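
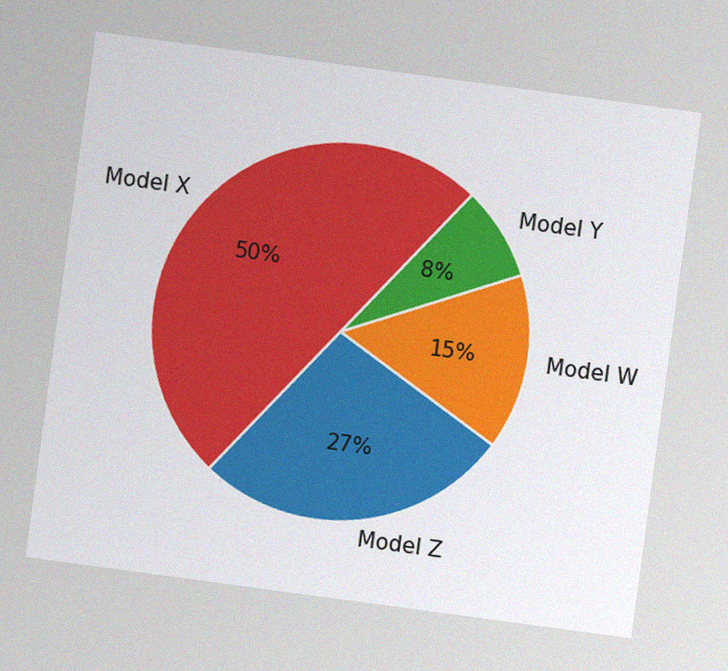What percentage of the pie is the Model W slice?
15%

The chart is tilted about 8° clockwise, with some photo noise. The Model W slice takes up 15% of the pie.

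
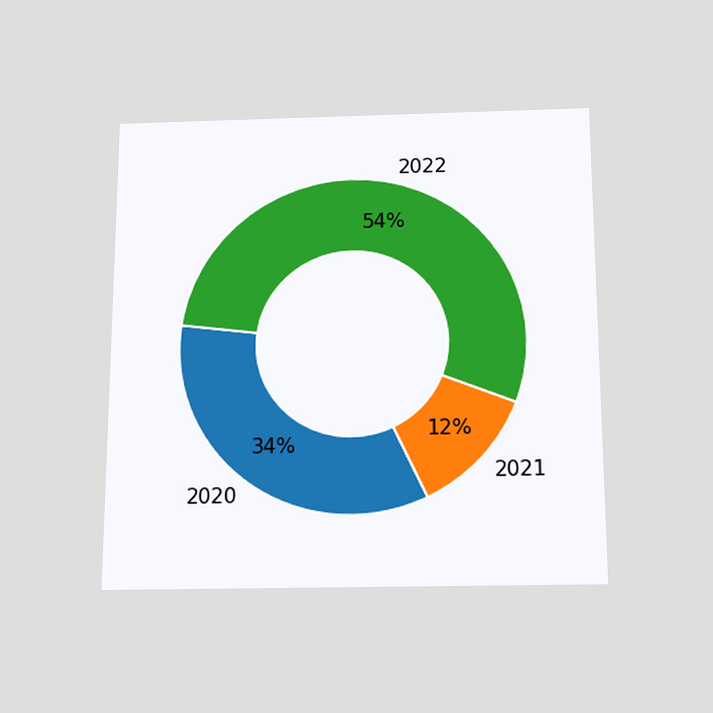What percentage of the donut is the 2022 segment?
54%

The chart is viewed slightly from below. The 2022 segment takes up 54% of the ring.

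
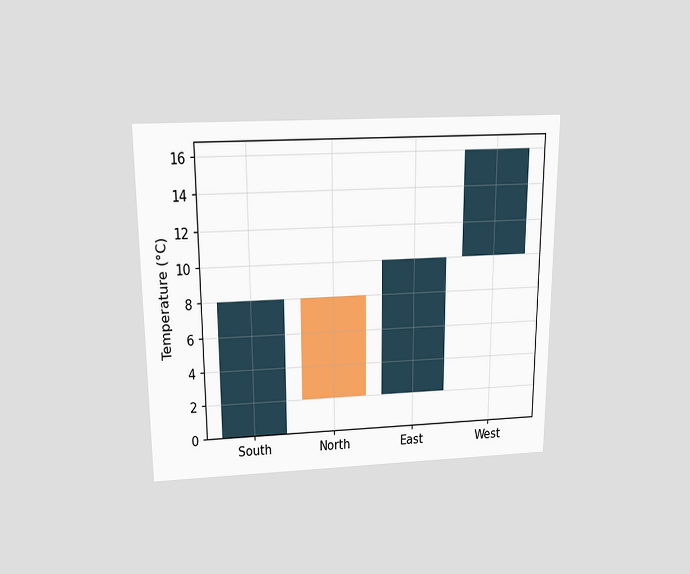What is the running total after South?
The chart is viewed slightly from above. After South the running total reaches 8°C.

8°C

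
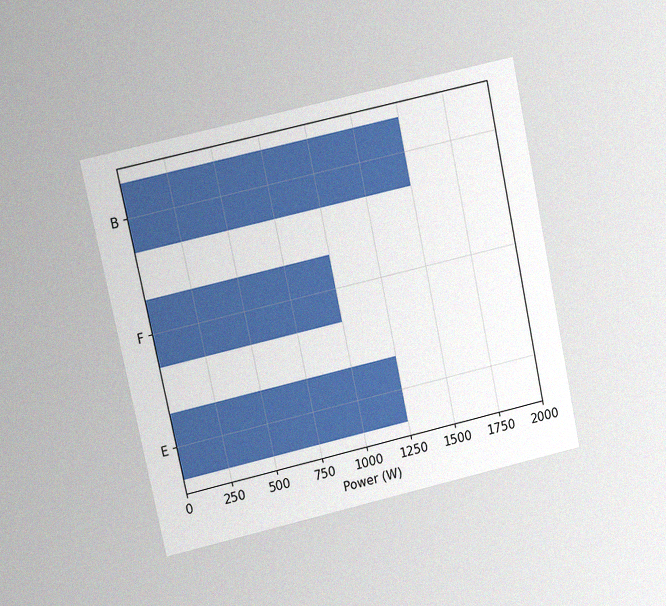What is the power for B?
The chart is tilted about 12° counter-clockwise and viewed at a slight angle, with some photo noise. Reading along the chart's x-axis, the B bar reaches 1500W.

1500W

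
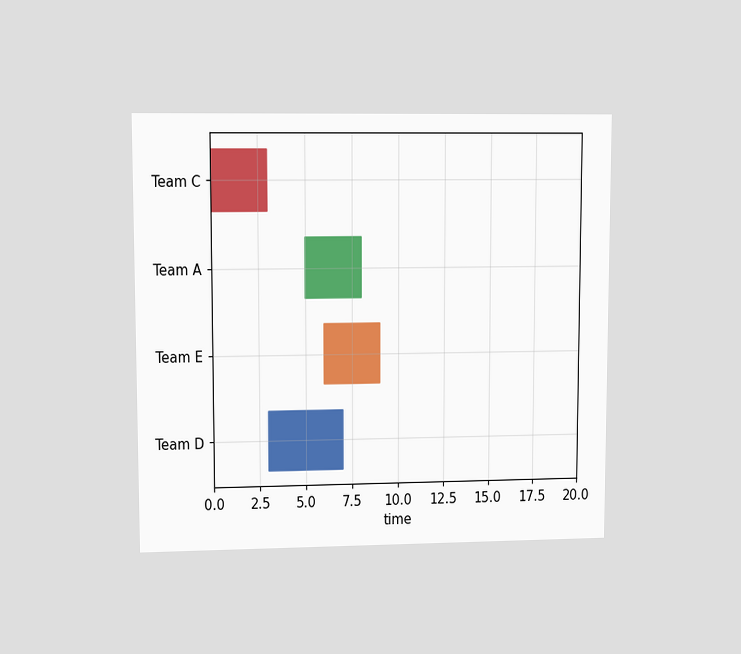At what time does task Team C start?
0

The chart is viewed at a slight angle. The Team C bar begins at t=0.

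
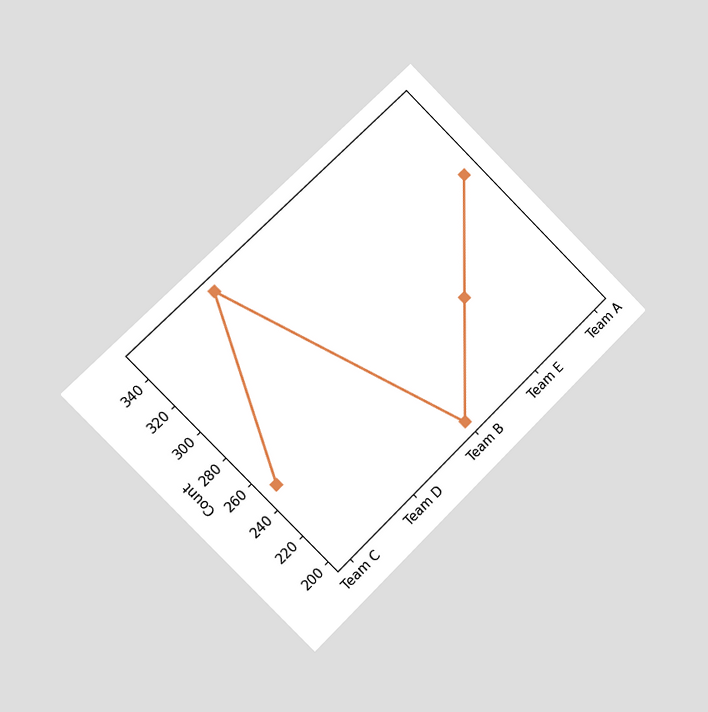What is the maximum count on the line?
350

The chart is tilted about 45° counter-clockwise and viewed slightly from the left. The highest point is at Team D, and reading across to the y-axis gives 350.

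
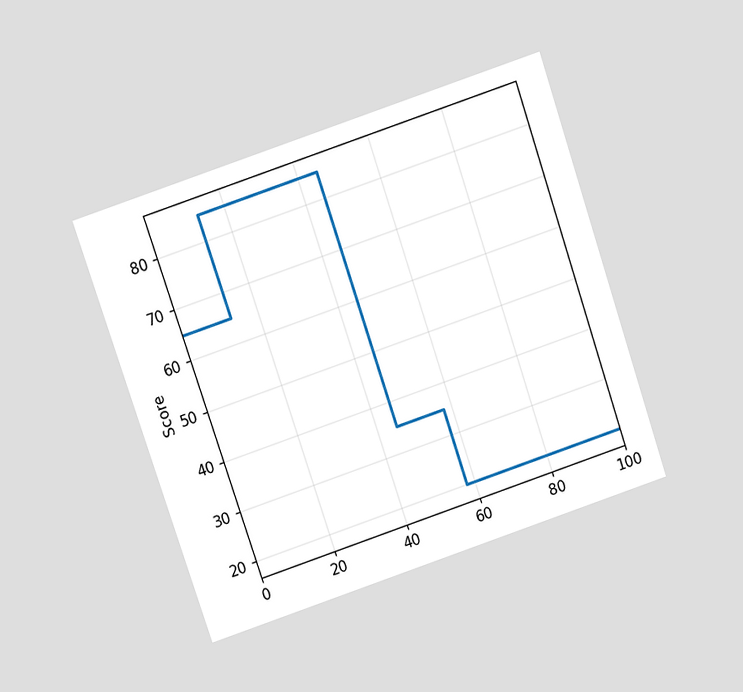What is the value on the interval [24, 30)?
The chart is tilted about 19° counter-clockwise and viewed slightly from above. On [24, 30) the step sits at 85.

85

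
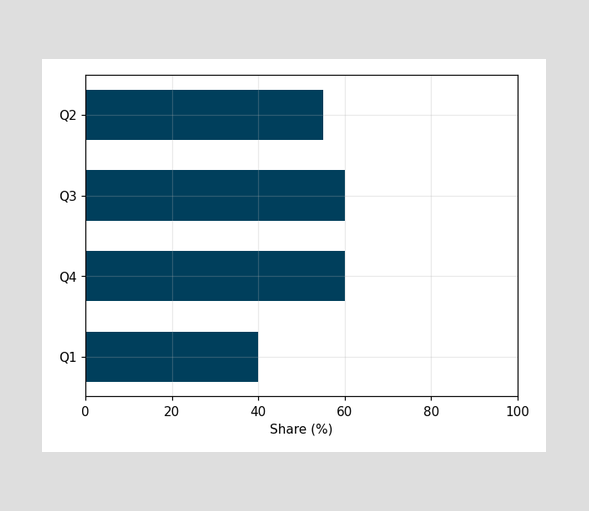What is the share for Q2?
55%

Reading along the chart's x-axis, the Q2 bar reaches 55%.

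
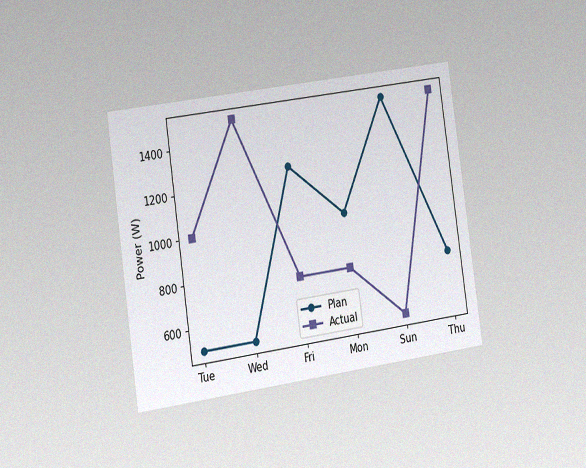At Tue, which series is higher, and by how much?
The chart is tilted about 8° counter-clockwise and viewed slightly from the left, with some photo noise. At Tue, Actual sits above the other line by 500W.

Actual, by 500W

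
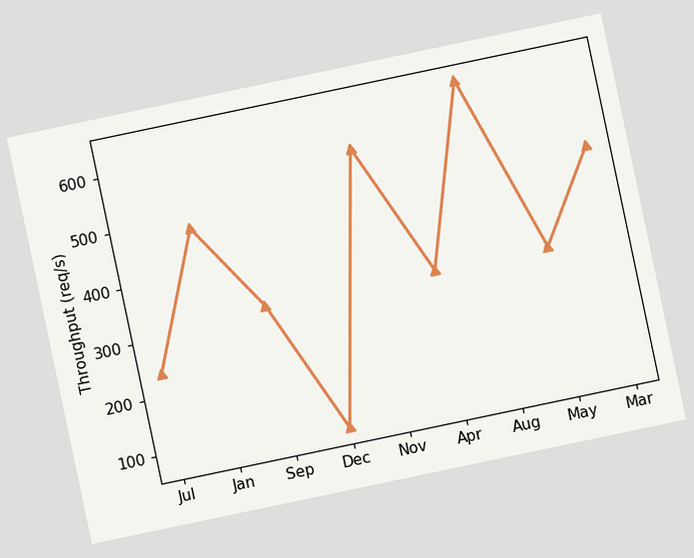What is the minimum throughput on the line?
The chart is tilted about 12° counter-clockwise. The lowest point is at Dec, and reading across to the y-axis gives 80req/s.

80req/s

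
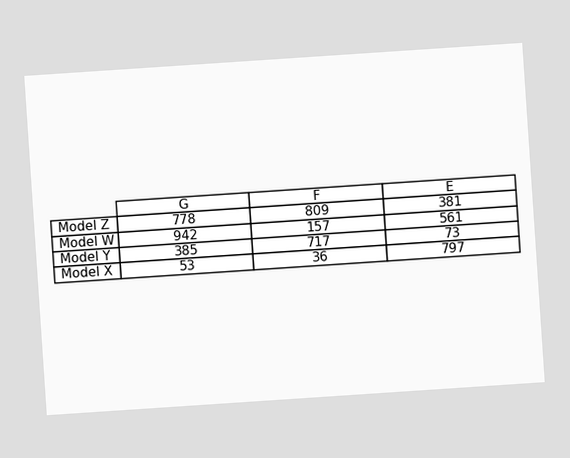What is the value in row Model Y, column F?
The chart is tilted about 4° counter-clockwise. The (Model Y, F) cell reads 717.

717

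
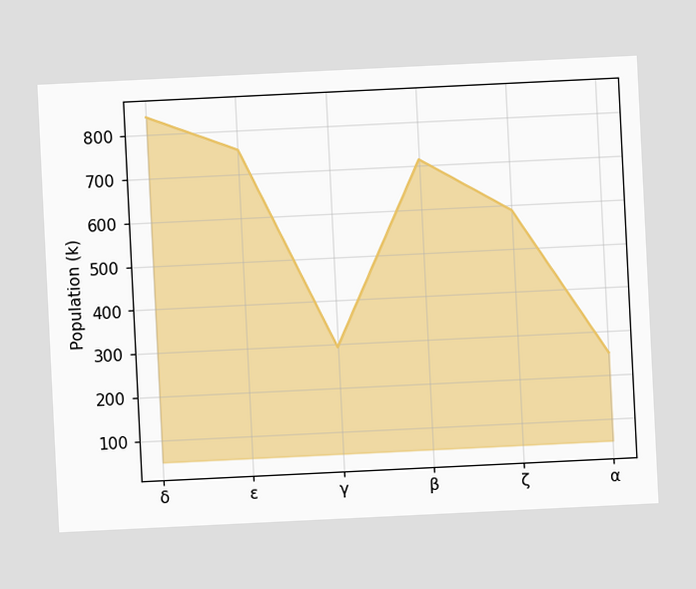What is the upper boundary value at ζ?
The chart is tilted about 3° counter-clockwise. At ζ the upper boundary is at 588k.

588k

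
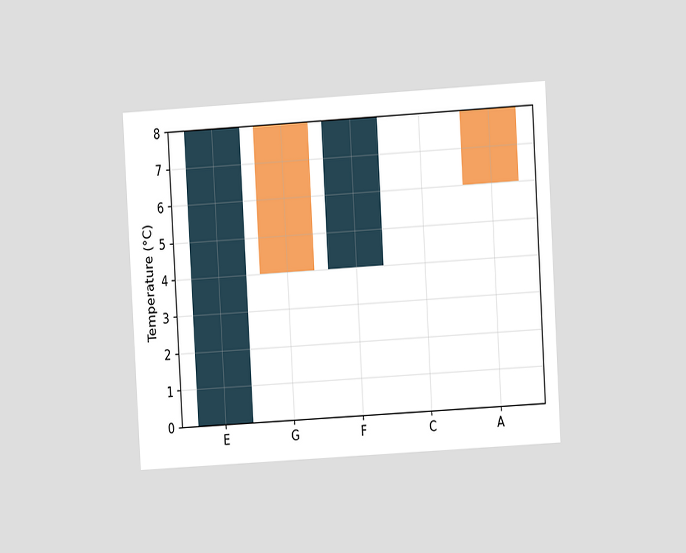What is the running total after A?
6°C

The chart is tilted about 3° counter-clockwise and viewed at a slight angle. After A the running total reaches 6°C.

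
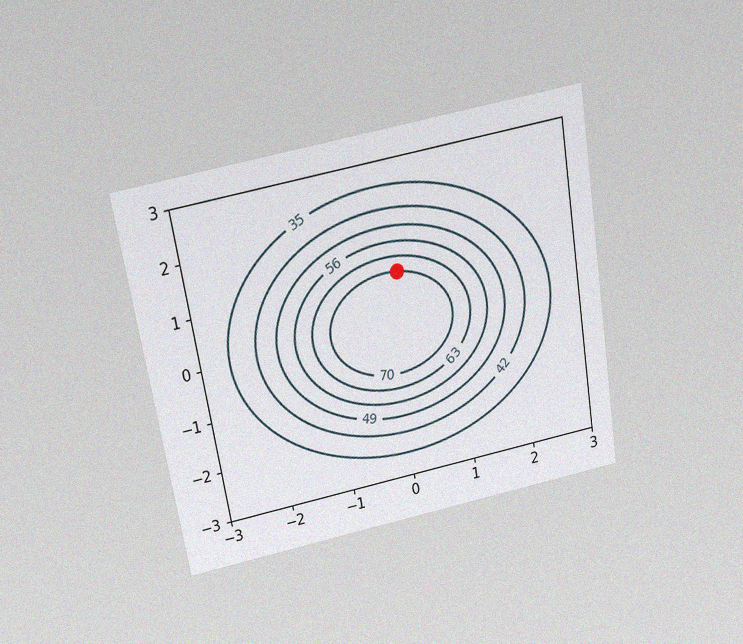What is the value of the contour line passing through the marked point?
70

The chart is tilted about 9° counter-clockwise and viewed slightly from above, with some photo noise. The marked point sits on the contour labelled 70.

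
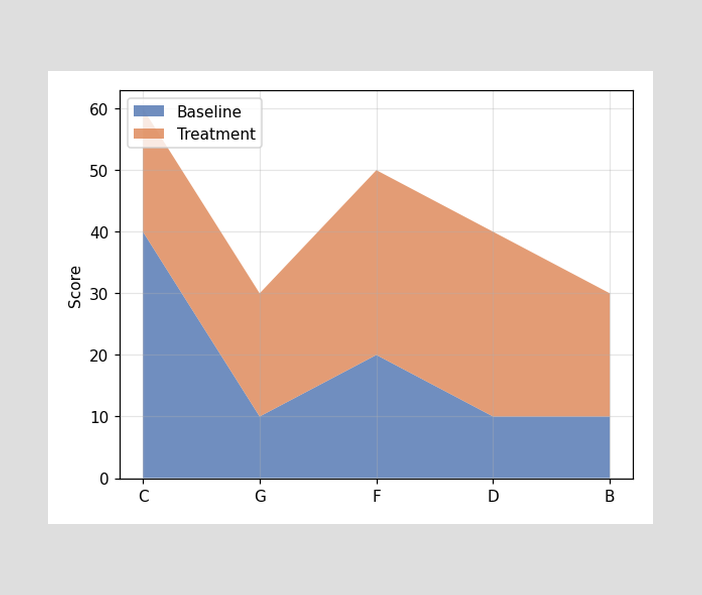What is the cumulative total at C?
The stacked total at C reaches 60.

60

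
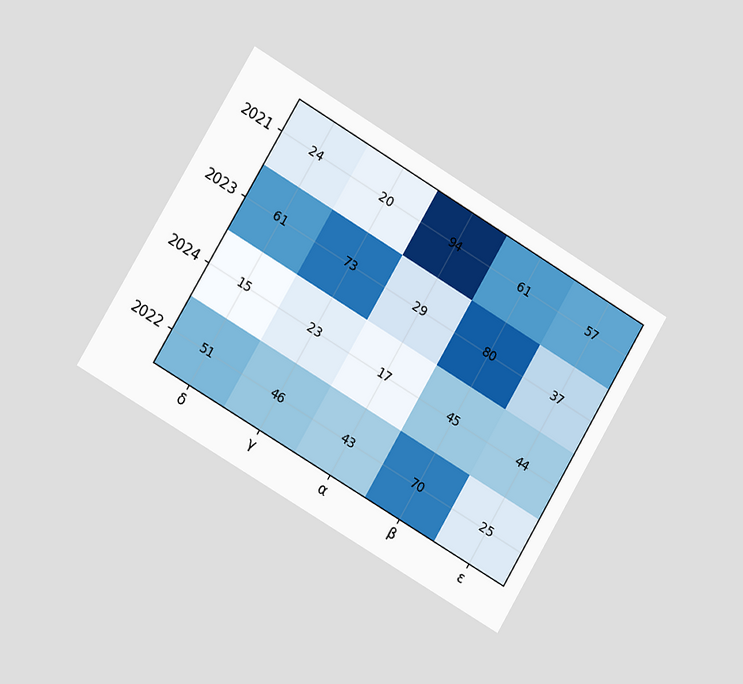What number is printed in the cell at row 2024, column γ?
The chart is tilted about 31° clockwise and viewed at a slight angle. The (2024, γ) cell reads 23.

23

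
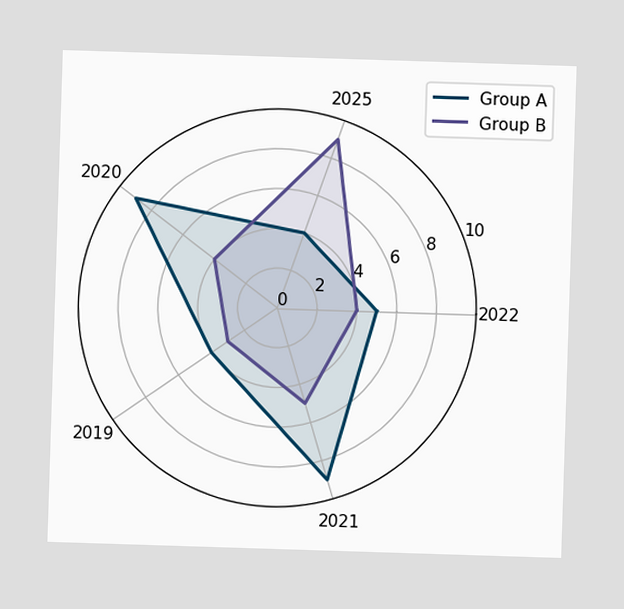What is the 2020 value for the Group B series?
4

On the 2020 axis, Group B reaches 4.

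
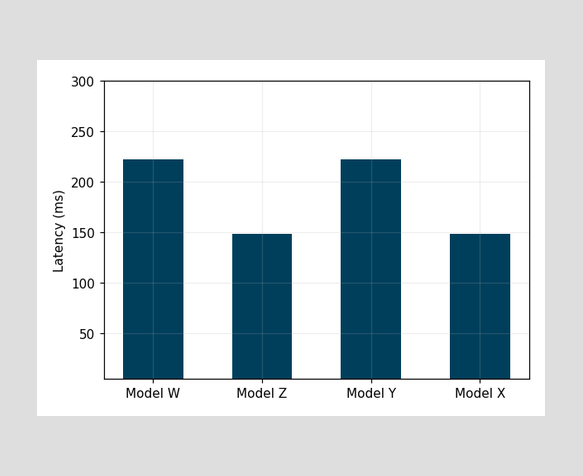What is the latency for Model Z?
148ms

Reading along the chart's y-axis, the Model Z bar reaches 148ms.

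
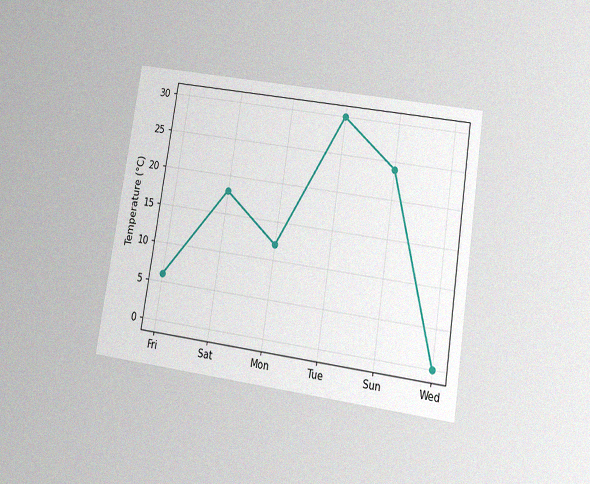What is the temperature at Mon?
12°C

The chart is tilted about 9° clockwise and viewed slightly from below, with some photo noise. At Mon, the line is at 12°C.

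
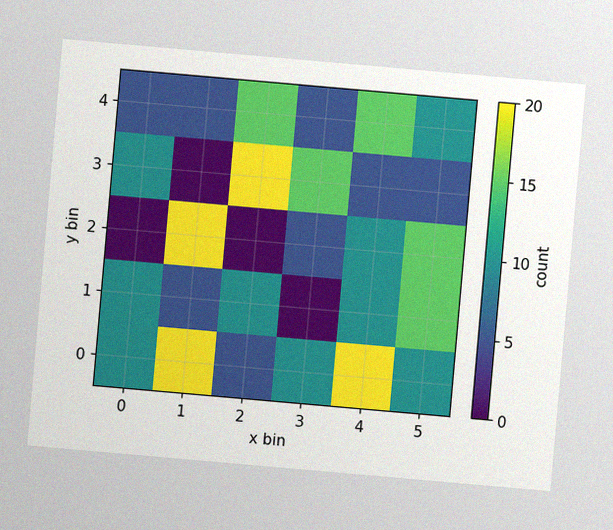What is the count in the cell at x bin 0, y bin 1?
The chart is tilted about 5° clockwise, with some photo noise. Matching the cell (0, 1) against the colorbar gives 10.

10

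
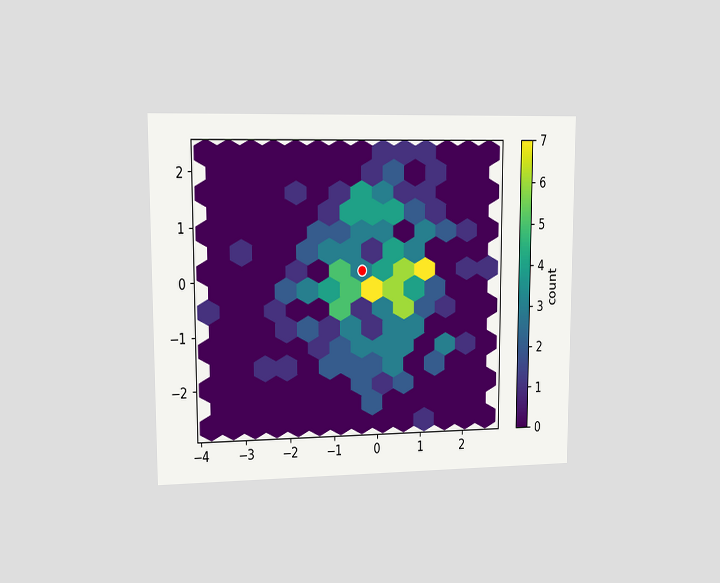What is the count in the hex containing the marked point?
The chart is viewed at a slight angle. The marked hex reads 3 on the colorbar.

3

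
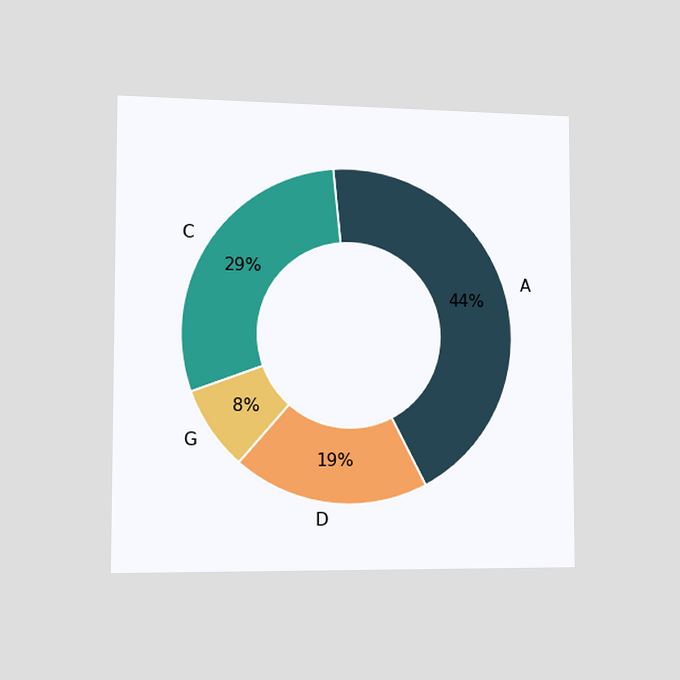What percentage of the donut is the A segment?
44%

The chart is viewed slightly from the left. The A segment takes up 44% of the ring.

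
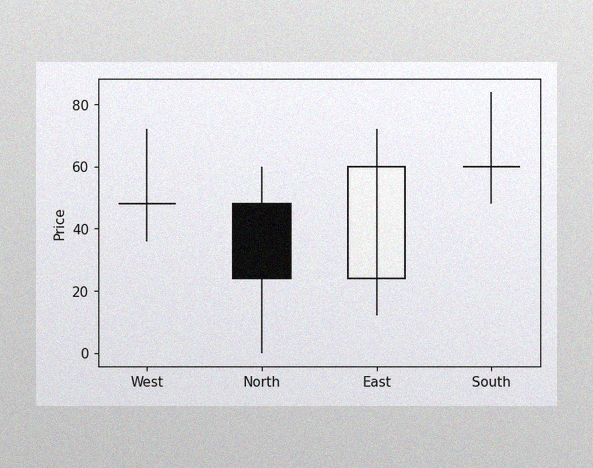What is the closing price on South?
60

The image has some photo noise and uneven lighting. The South candle closes at 60.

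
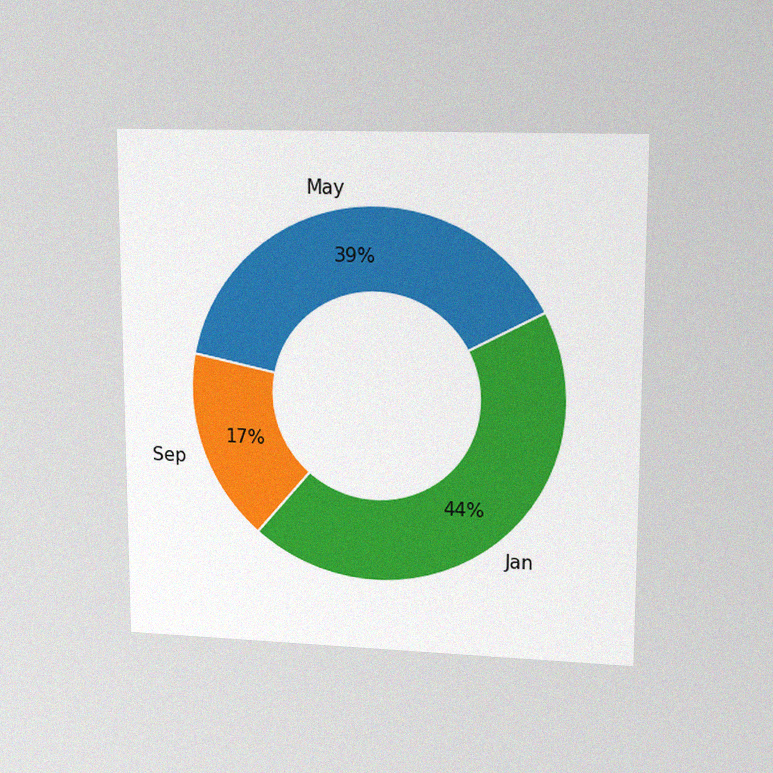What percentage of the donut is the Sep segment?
17%

The chart is viewed at a slight angle, with some photo noise. The Sep segment takes up 17% of the ring.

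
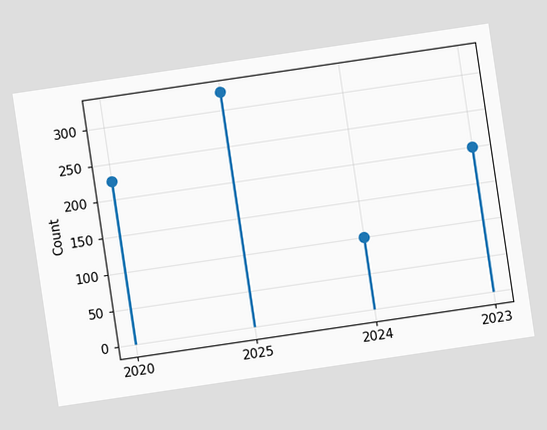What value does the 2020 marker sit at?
225

The chart is tilted about 8° counter-clockwise. The 2020 marker sits at 225.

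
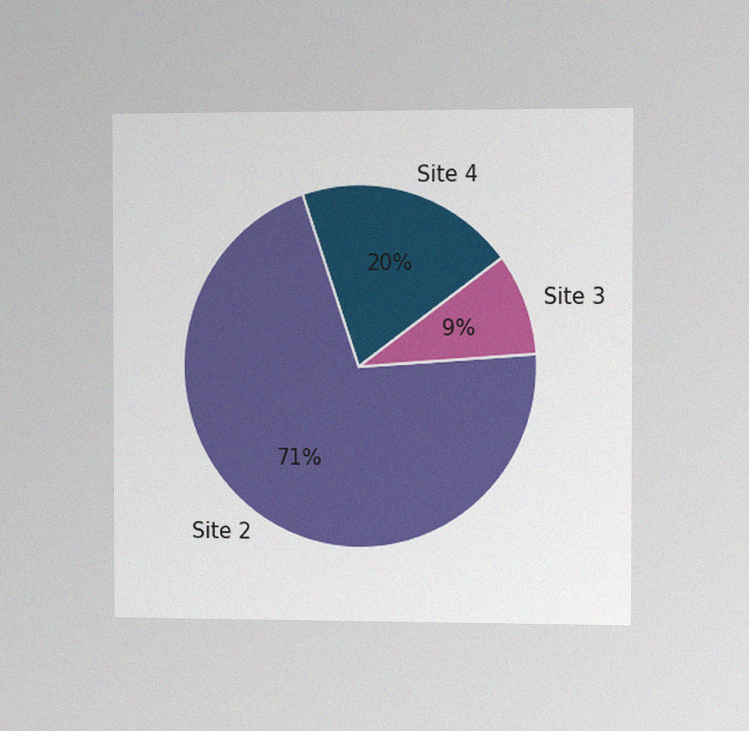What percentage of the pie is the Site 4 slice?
The chart is viewed slightly from the right, with some photo noise. The Site 4 slice takes up 20% of the pie.

20%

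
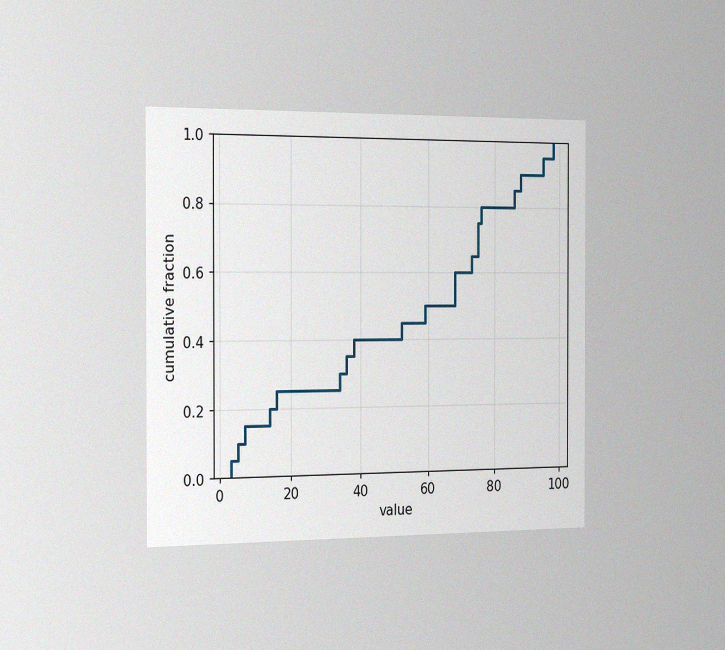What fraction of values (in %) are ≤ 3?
The chart is viewed slightly from the left, with some photo noise. At x=3 the ECDF step is at 5%.

5%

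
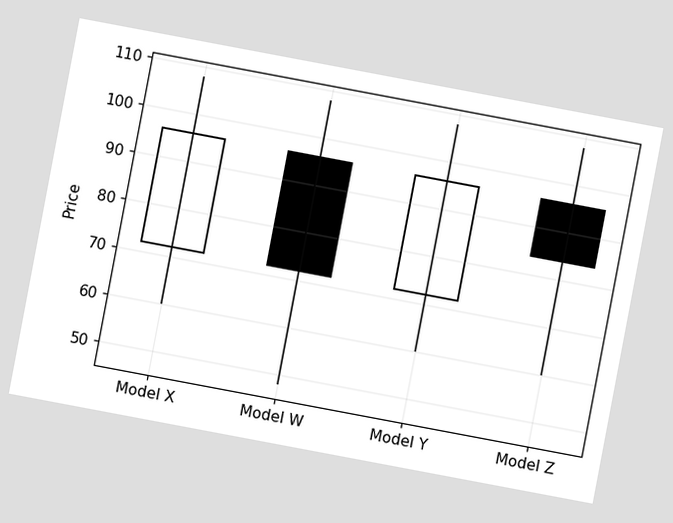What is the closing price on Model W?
72

The chart is tilted about 11° clockwise. The Model W candle closes at 72.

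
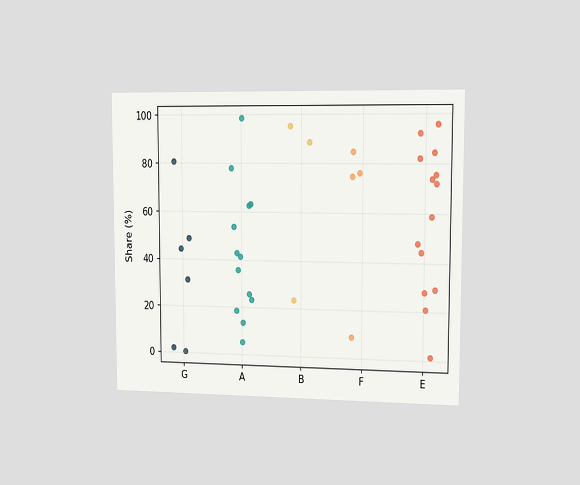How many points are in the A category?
The chart is viewed slightly from the right. Counting the markers in the A column gives 13.

13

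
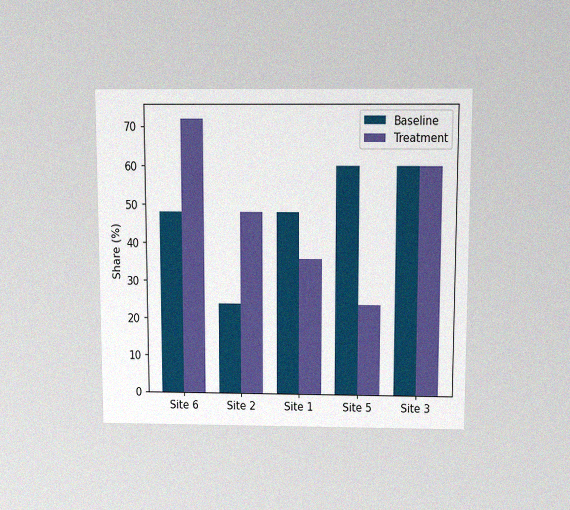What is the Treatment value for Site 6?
72%

The chart is viewed slightly from above, with some photo noise. The Treatment bar at Site 6 reaches 72% on the y-axis.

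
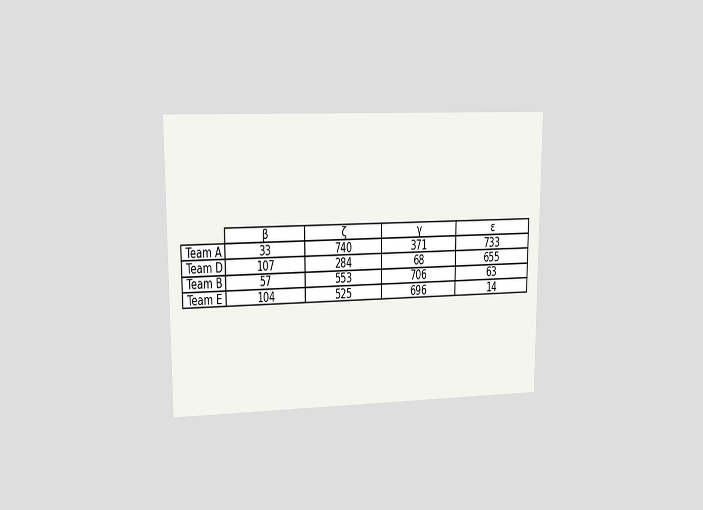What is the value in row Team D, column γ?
68

The chart is viewed at a slight angle. The (Team D, γ) cell reads 68.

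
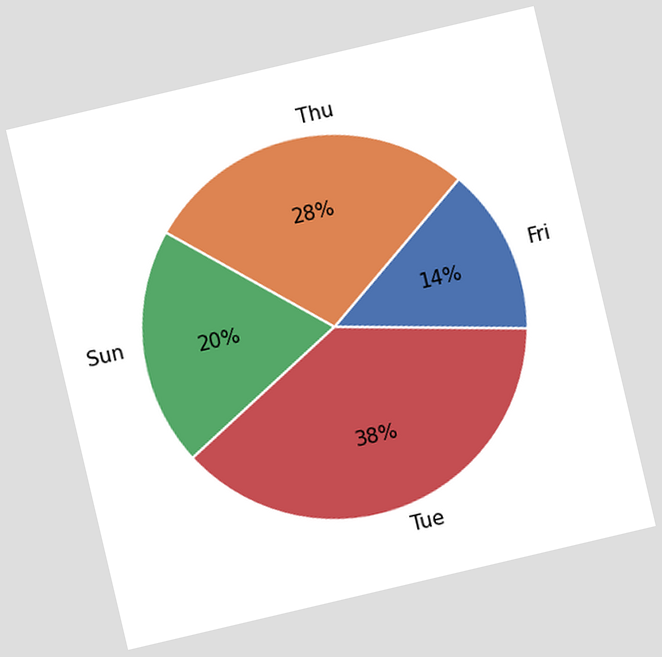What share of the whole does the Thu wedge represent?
The chart is tilted about 13° counter-clockwise. The Thu slice takes up 28% of the pie.

28%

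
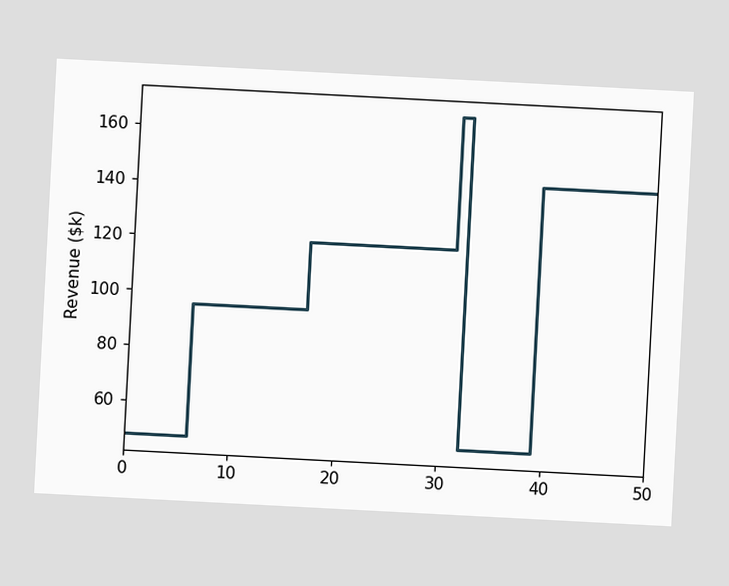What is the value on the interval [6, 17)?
The chart is tilted about 3° clockwise. On [6, 17) the step sits at $96k.

$96k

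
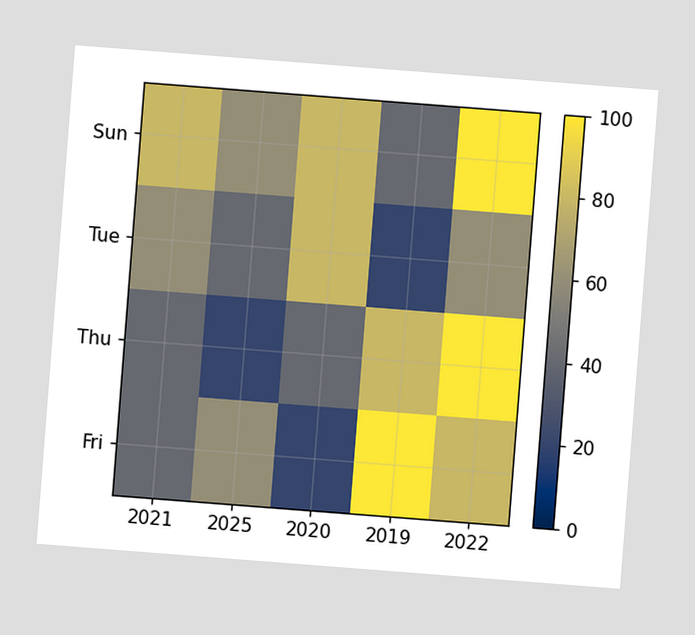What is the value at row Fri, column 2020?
The chart is tilted about 4° clockwise. Matching cell (Fri, 2020) against the colorbar gives 20.

20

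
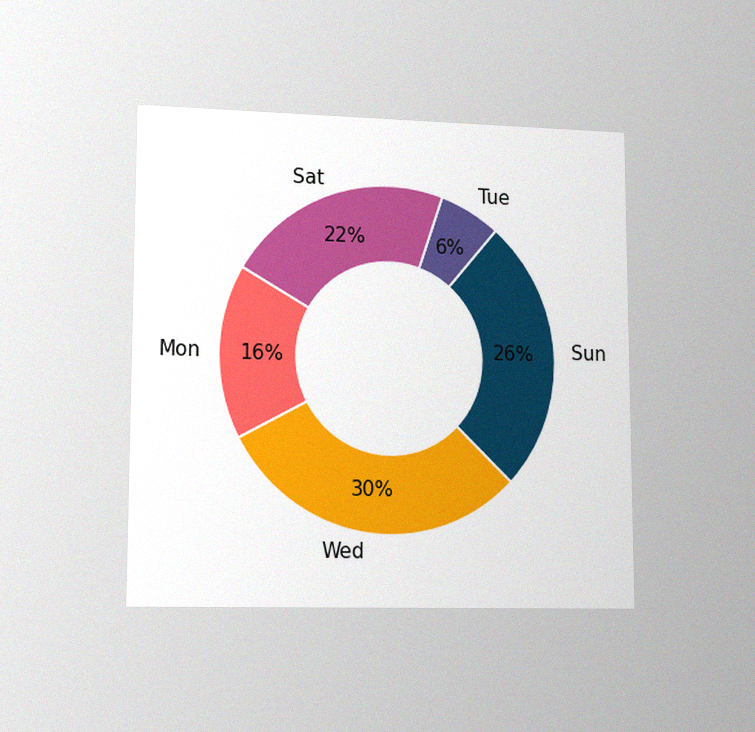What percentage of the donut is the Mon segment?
16%

The chart is viewed at a slight angle, with some photo noise. The Mon segment takes up 16% of the ring.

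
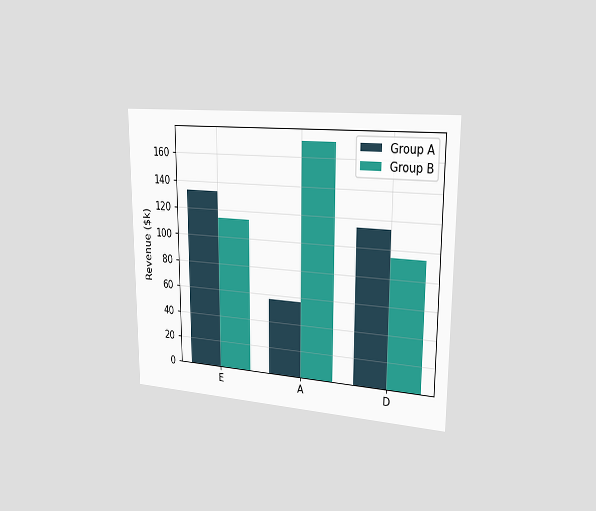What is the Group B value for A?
$171k

The chart is viewed slightly from the right. The Group B bar at A reaches $171k on the y-axis.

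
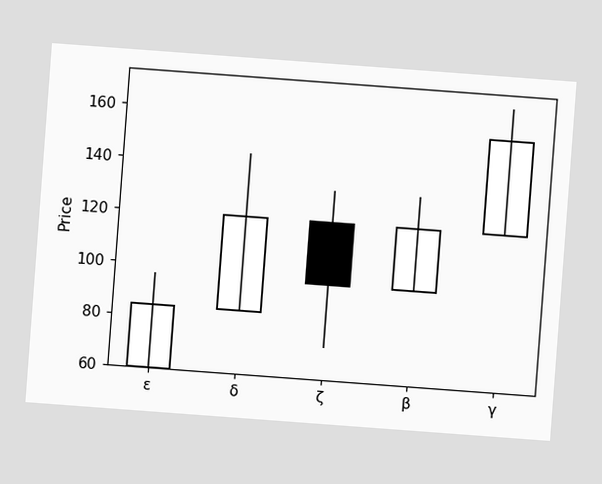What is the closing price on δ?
The chart is tilted about 4° clockwise. The δ candle closes at 120.

120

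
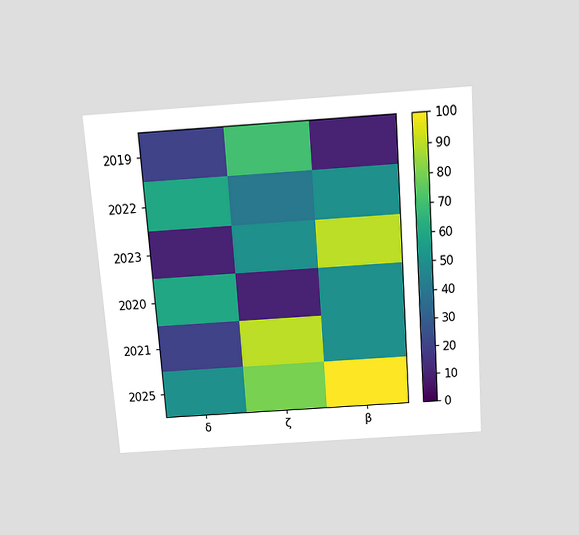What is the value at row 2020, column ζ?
The chart is tilted about 4° counter-clockwise and viewed slightly from above. Matching cell (2020, ζ) against the colorbar gives 10.

10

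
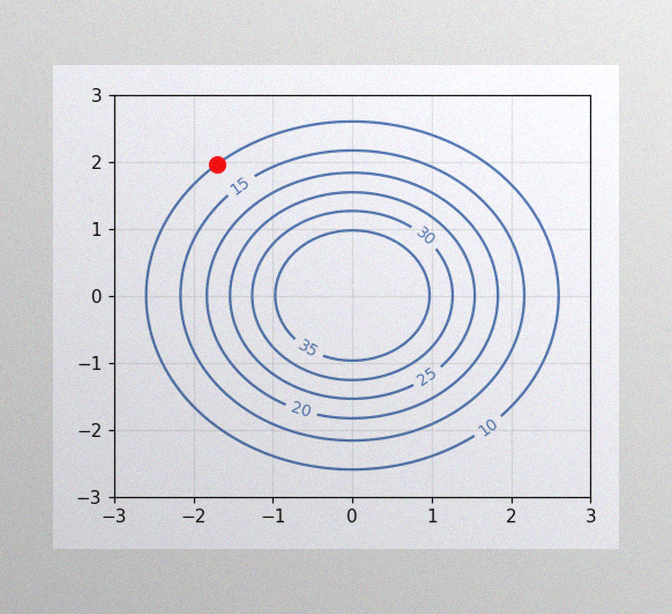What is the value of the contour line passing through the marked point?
The image has some photo noise and uneven lighting. The marked point sits on the contour labelled 10.

10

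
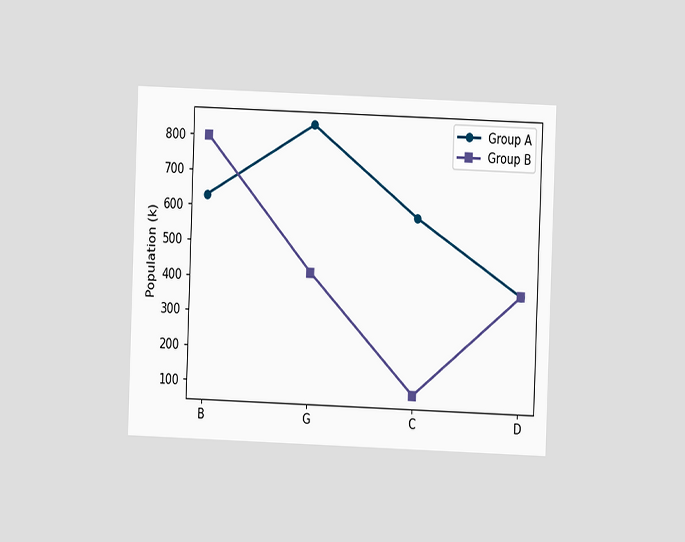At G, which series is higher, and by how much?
The chart is tilted about 2° clockwise and viewed at a slight angle. At G, Group A sits above the other line by 420k.

Group A, by 420k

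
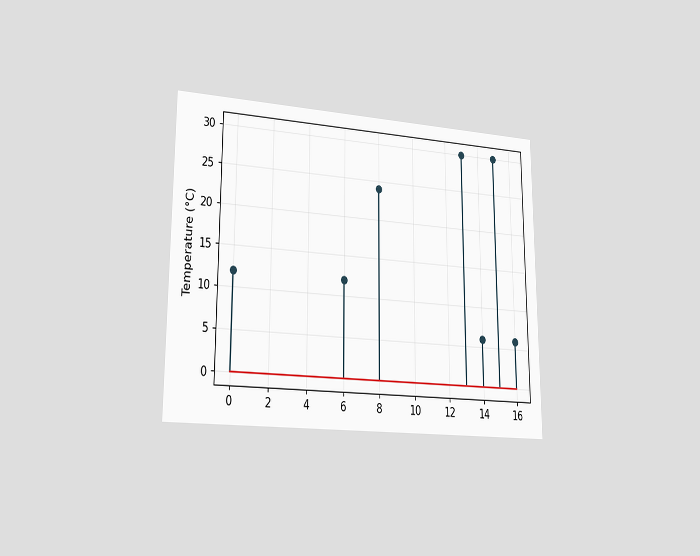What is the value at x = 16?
6°C

The chart is viewed slightly from the left. The stem at x=16 reaches 6°C.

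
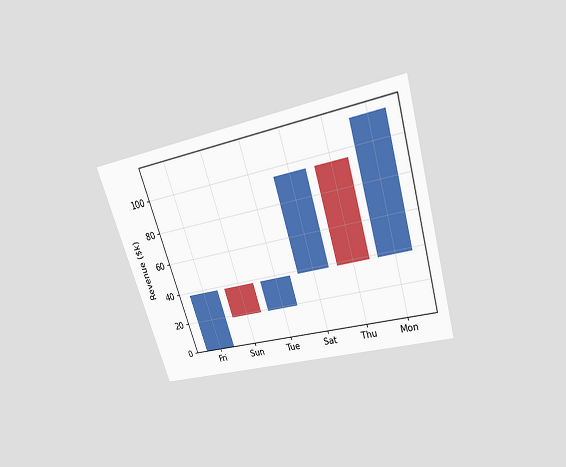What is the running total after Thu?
$38k

The chart is tilted about 17° counter-clockwise and viewed slightly from above. After Thu the running total reaches $38k.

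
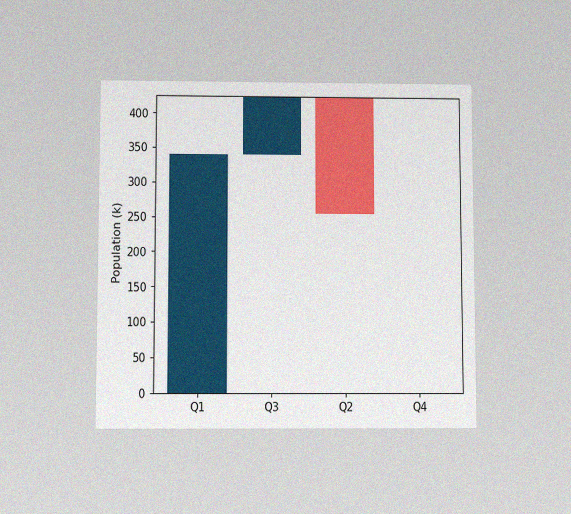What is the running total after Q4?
The chart is viewed slightly from below, with some photo noise. After Q4 the running total reaches 255k.

255k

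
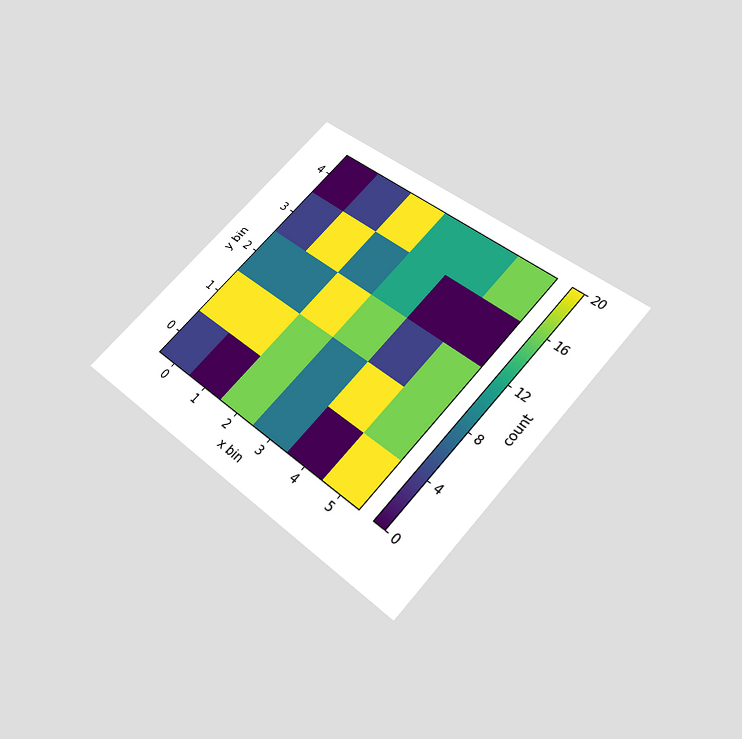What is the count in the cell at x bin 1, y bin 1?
The chart is tilted about 42° clockwise and viewed slightly from below. Matching the cell (1, 1) against the colorbar gives 20.

20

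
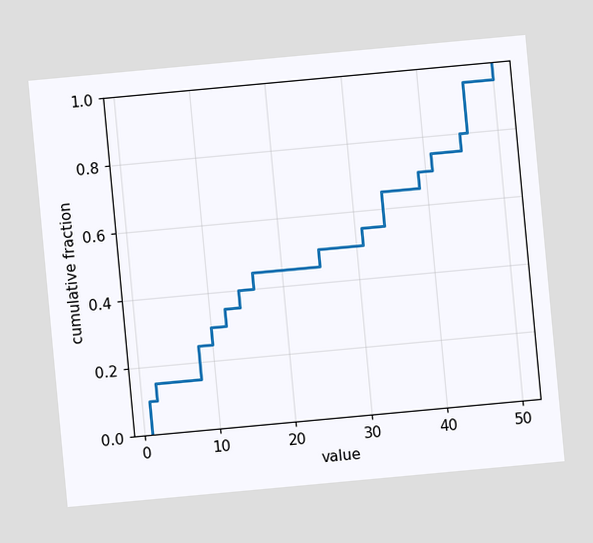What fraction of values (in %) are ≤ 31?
55%

The chart is tilted about 5° counter-clockwise. At x=31 the ECDF step is at 55%.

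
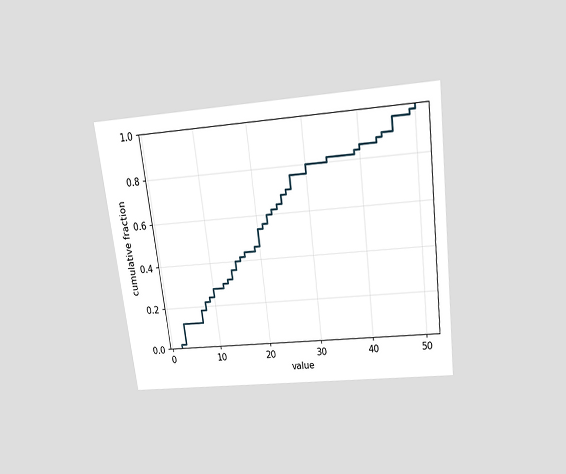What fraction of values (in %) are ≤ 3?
12%

The chart is tilted about 7° counter-clockwise and viewed slightly from above. At x=3 the ECDF step is at 12%.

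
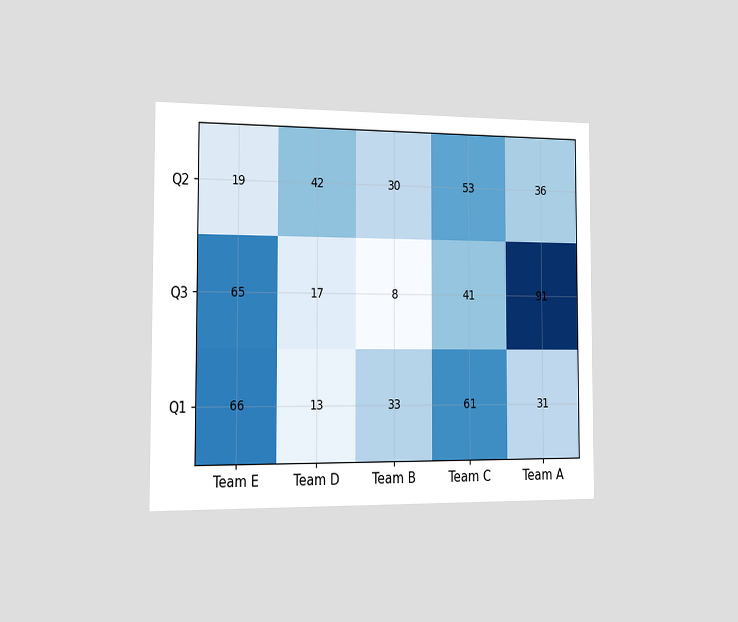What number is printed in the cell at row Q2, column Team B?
30

The chart is viewed slightly from the left. The (Q2, Team B) cell reads 30.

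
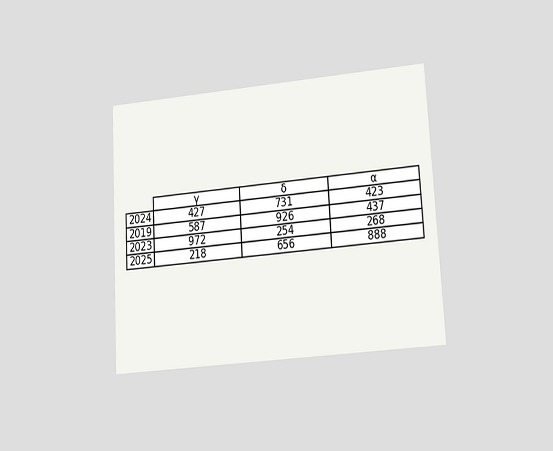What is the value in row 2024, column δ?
731

The chart is tilted about 3° counter-clockwise and viewed at a slight angle. The (2024, δ) cell reads 731.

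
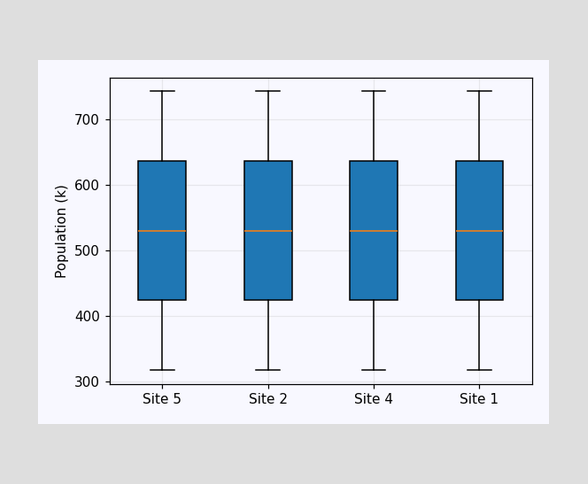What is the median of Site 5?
The median line in the Site 5 box sits at 530k.

530k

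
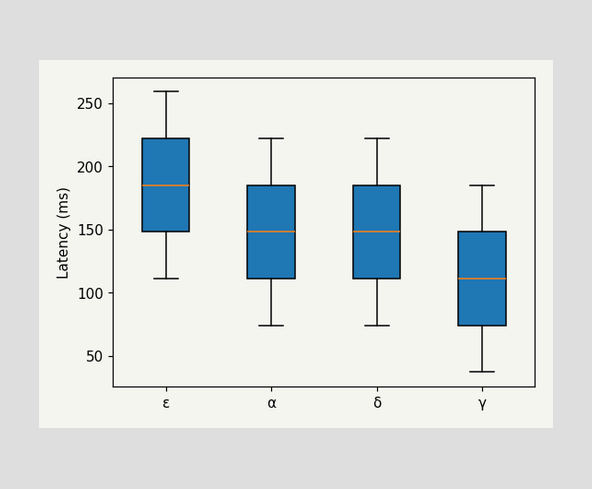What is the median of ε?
185ms

The median line in the ε box sits at 185ms.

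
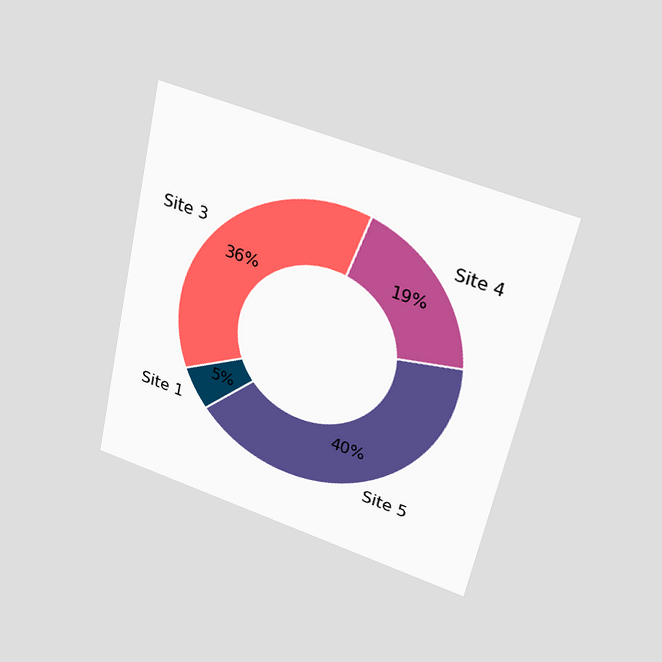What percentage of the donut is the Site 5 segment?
40%

The chart is tilted about 12° clockwise and viewed slightly from above. The Site 5 segment takes up 40% of the ring.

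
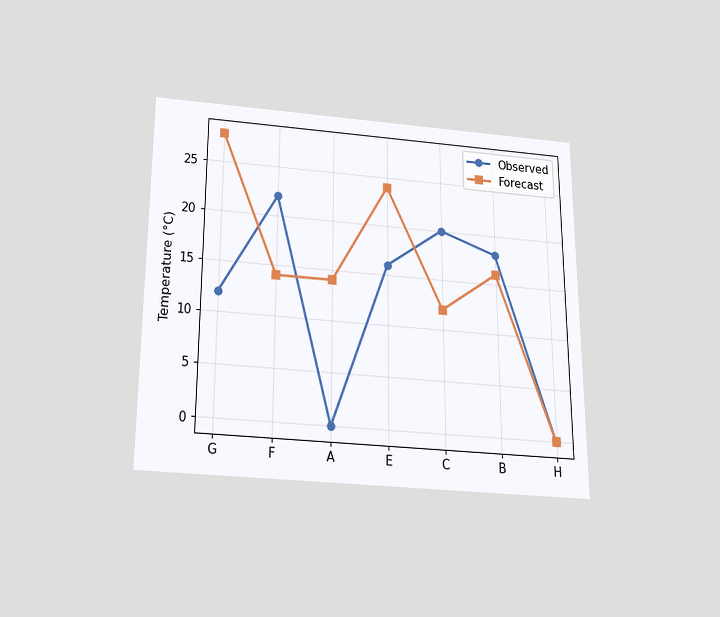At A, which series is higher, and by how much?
Forecast, by 14°C

The chart is viewed slightly from below. At A, Forecast sits above the other line by 14°C.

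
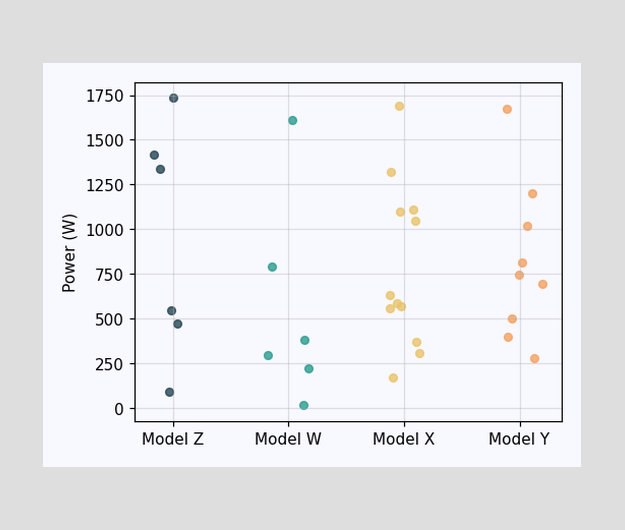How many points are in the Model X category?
Counting the markers in the Model X column gives 12.

12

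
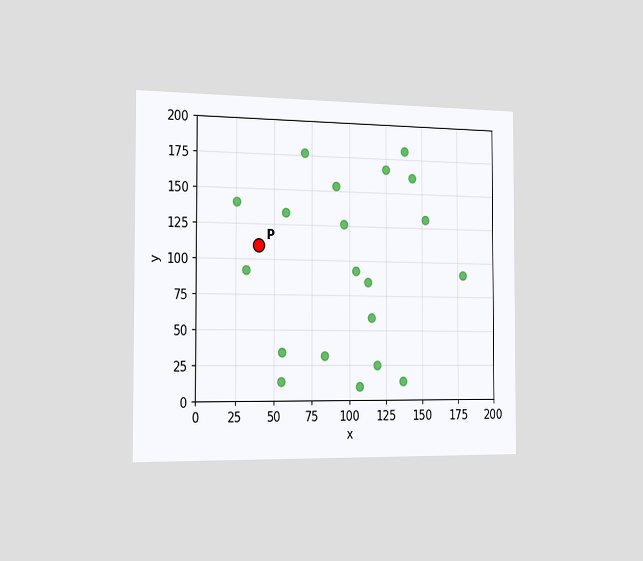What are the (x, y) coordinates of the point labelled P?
(40, 110)

The chart is viewed slightly from the left. Following the gridlines from P to each axis, P sits at (40, 110).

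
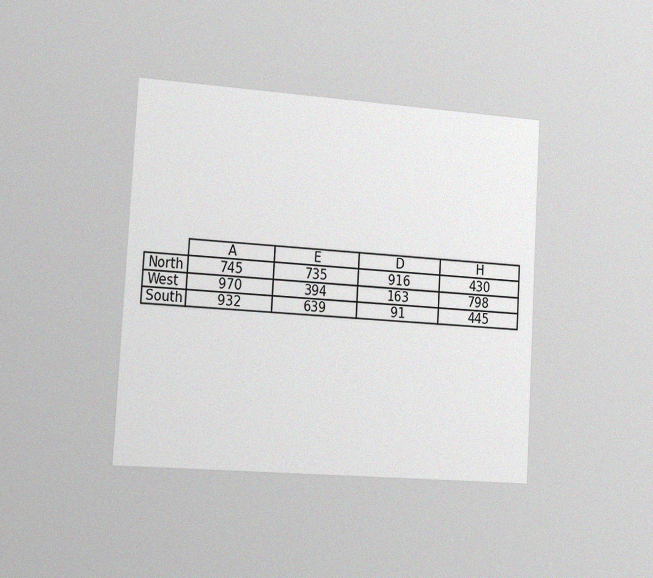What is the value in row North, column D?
The chart is tilted about 3° clockwise and viewed slightly from the left, with some photo noise. The (North, D) cell reads 916.

916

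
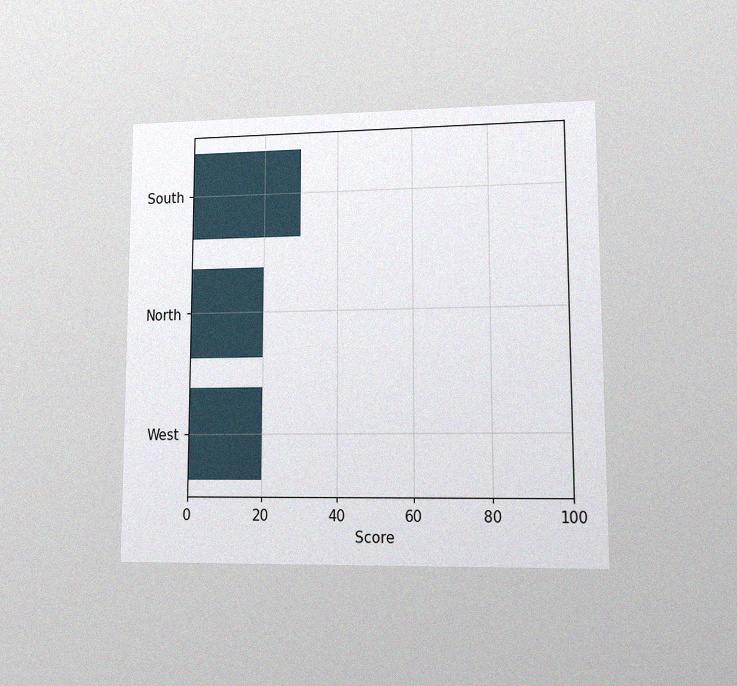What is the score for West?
20

The chart is viewed at a slight angle, with some photo noise. Reading along the chart's x-axis, the West bar reaches 20.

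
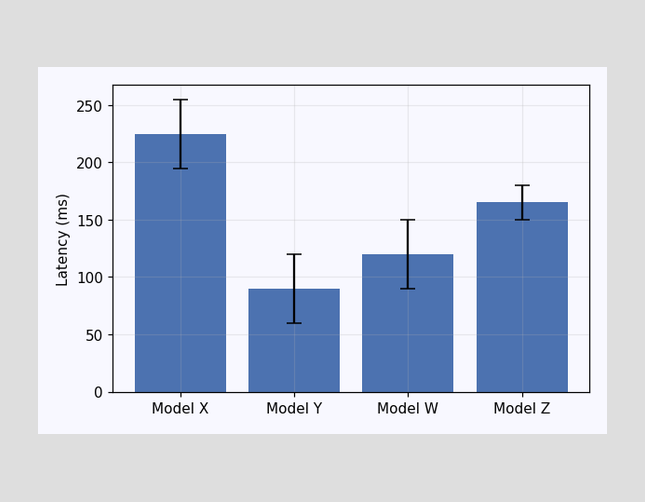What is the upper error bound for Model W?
The Model W bar's upper whisker reaches 150ms.

150ms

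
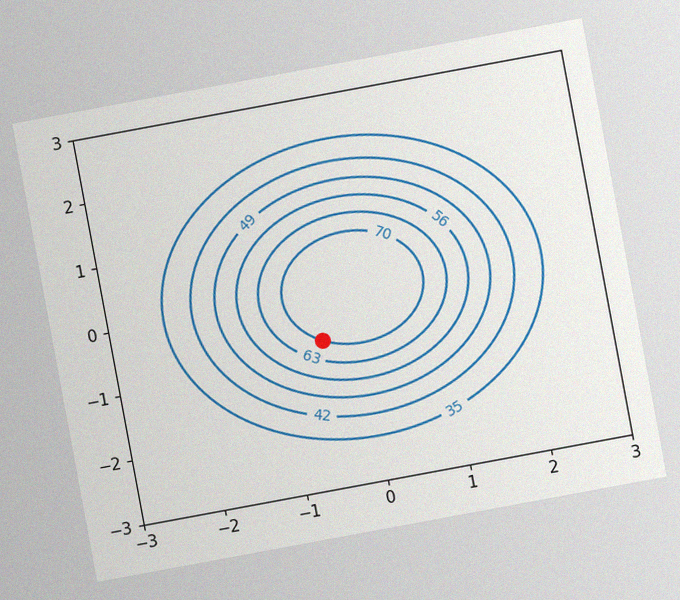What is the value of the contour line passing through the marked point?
70

The chart is tilted about 11° counter-clockwise, with some photo noise. The marked point sits on the contour labelled 70.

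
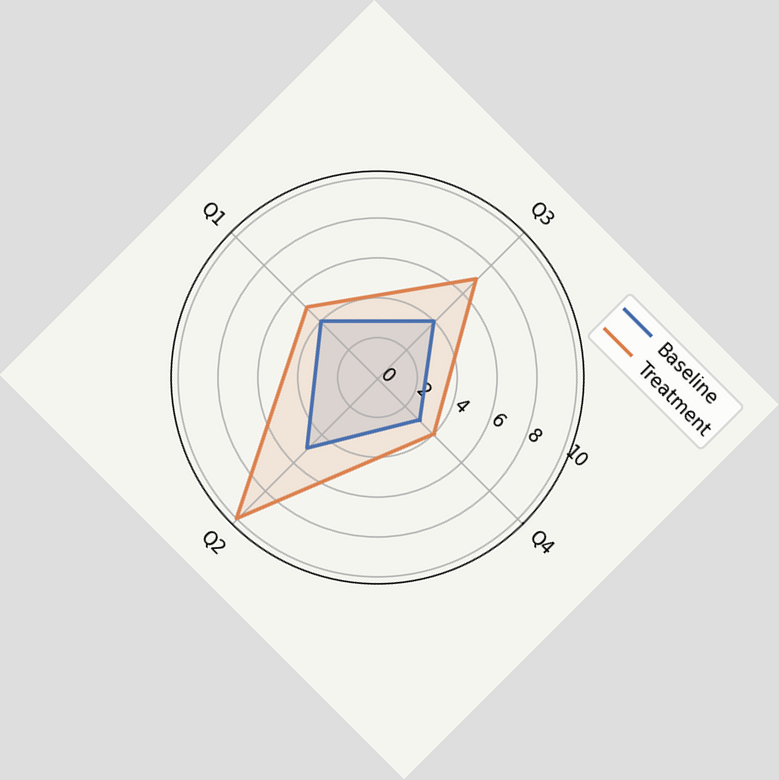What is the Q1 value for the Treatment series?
5

The chart is tilted about 45° clockwise. On the Q1 axis, Treatment reaches 5.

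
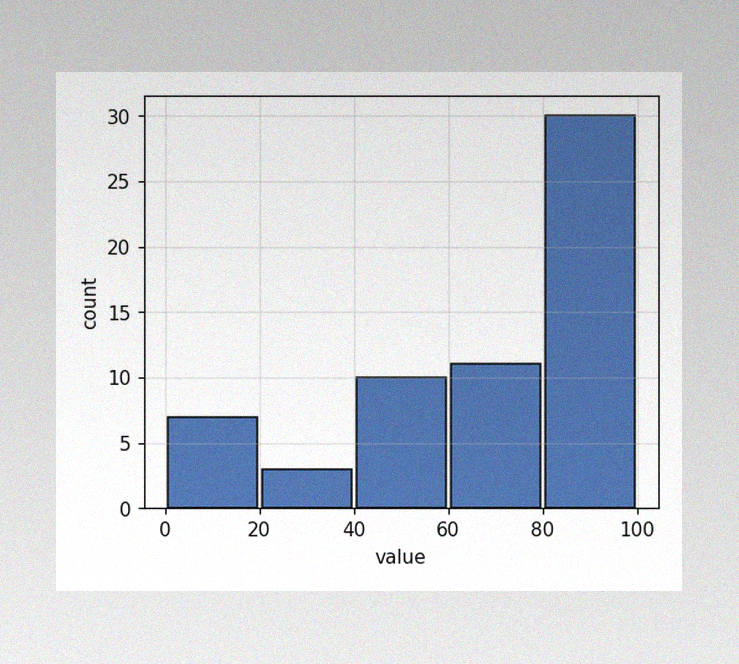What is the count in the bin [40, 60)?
10

The image has some photo noise and uneven lighting. The [40, 60) bin has height 10.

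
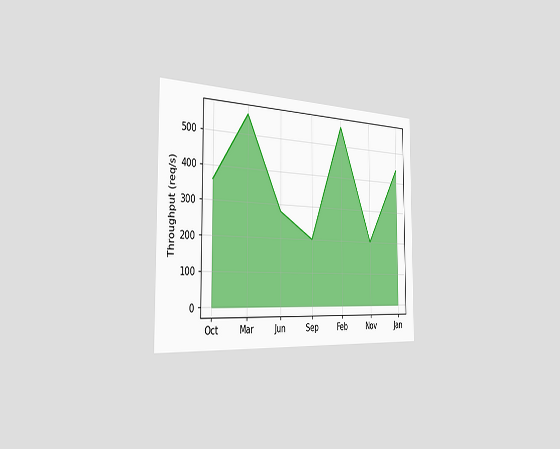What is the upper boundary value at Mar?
560req/s

The chart is viewed slightly from the left. At Mar the upper boundary is at 560req/s.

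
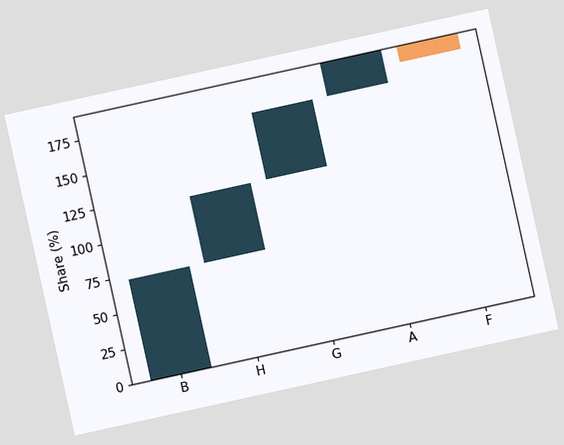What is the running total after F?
180%

The chart is tilted about 12° counter-clockwise. After F the running total reaches 180%.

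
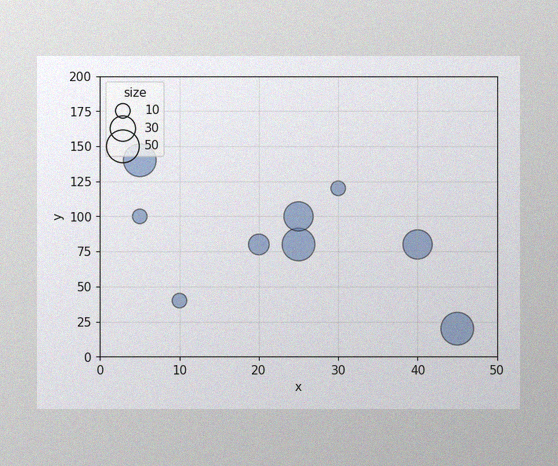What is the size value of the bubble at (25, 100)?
40

The image has some photo noise and uneven lighting. Matching the bubble at (25, 100) against the size legend gives 40.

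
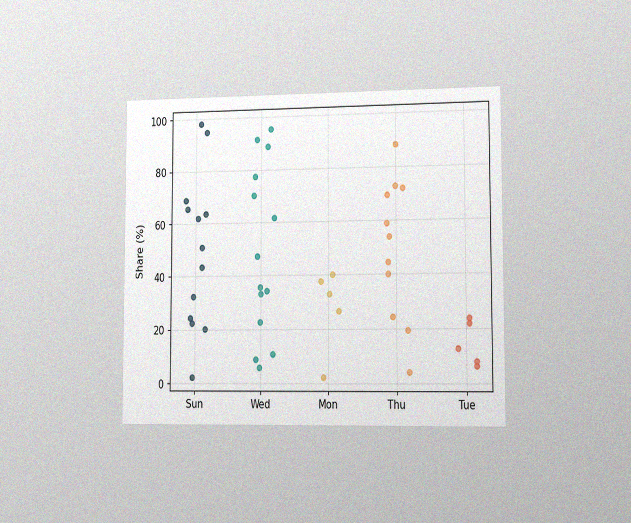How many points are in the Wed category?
The chart is viewed slightly from the right, with some photo noise. Counting the markers in the Wed column gives 14.

14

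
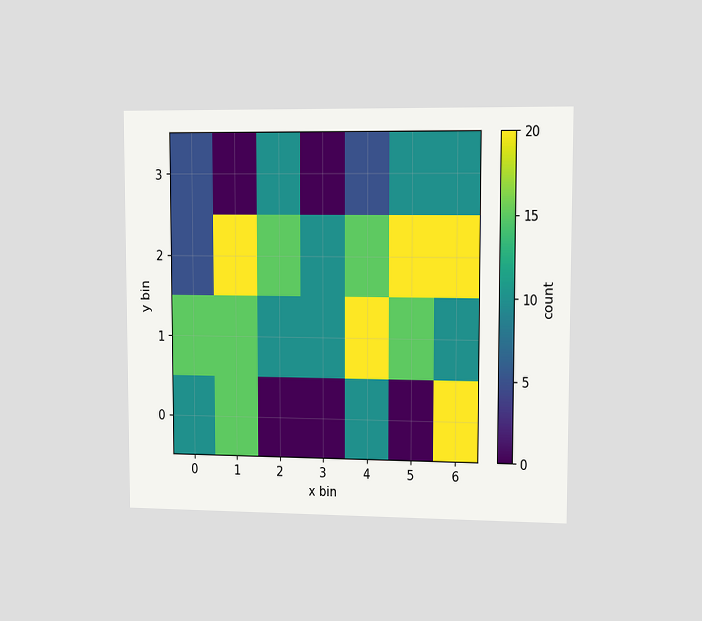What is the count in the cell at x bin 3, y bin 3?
0

The chart is viewed slightly from the right. Matching the cell (3, 3) against the colorbar gives 0.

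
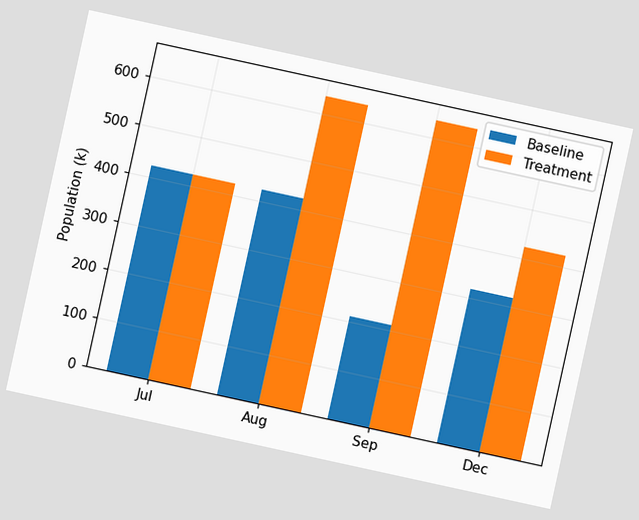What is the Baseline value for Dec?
The chart is tilted about 12° clockwise. The Baseline bar at Dec reaches 318k on the y-axis.

318k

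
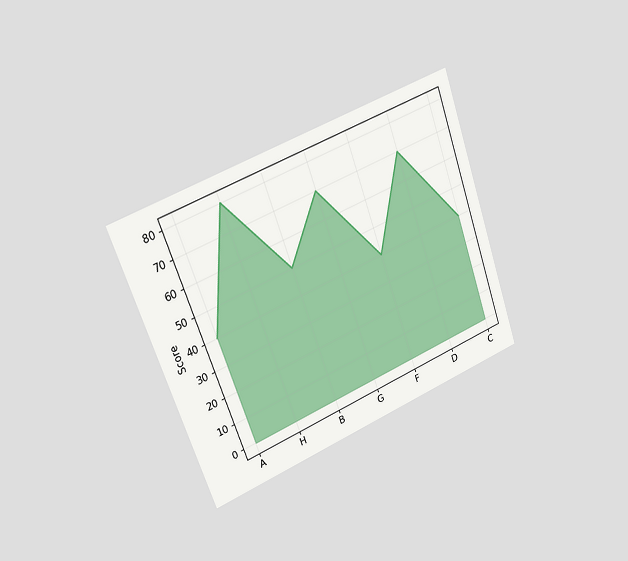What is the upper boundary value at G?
The chart is tilted about 20° counter-clockwise and viewed slightly from the left. At G the upper boundary is at 70.

70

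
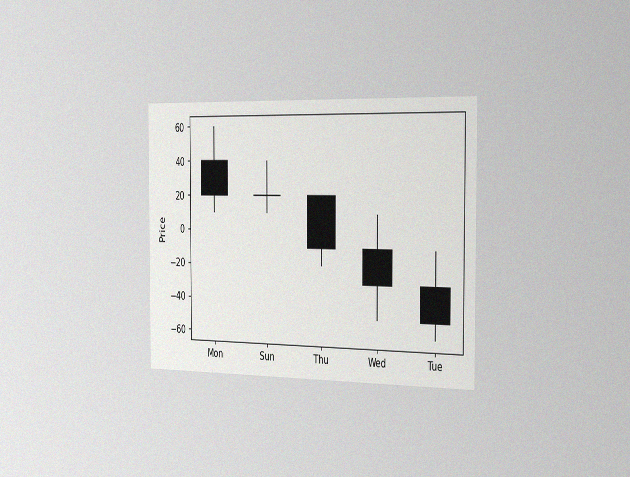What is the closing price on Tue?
The chart is viewed slightly from the right, with some photo noise. The Tue candle closes at -50.

-50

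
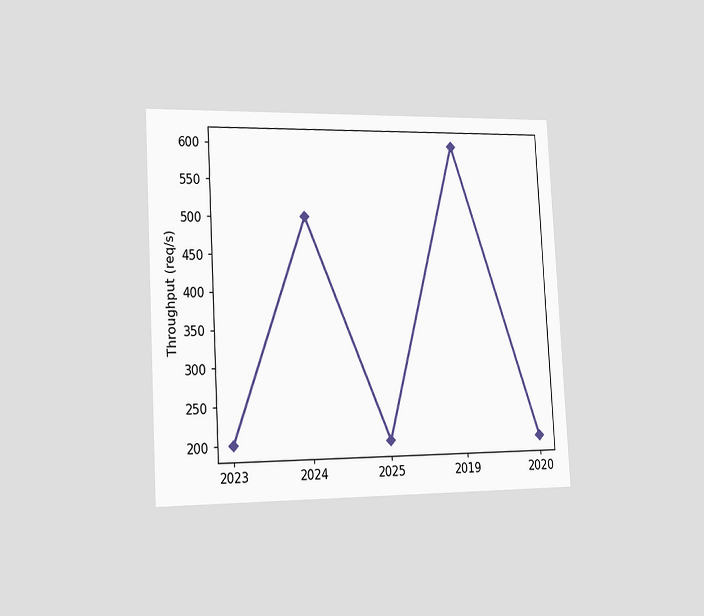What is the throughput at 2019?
600req/s

The chart is tilted about 3° counter-clockwise and viewed slightly from the left. At 2019, the line is at 600req/s.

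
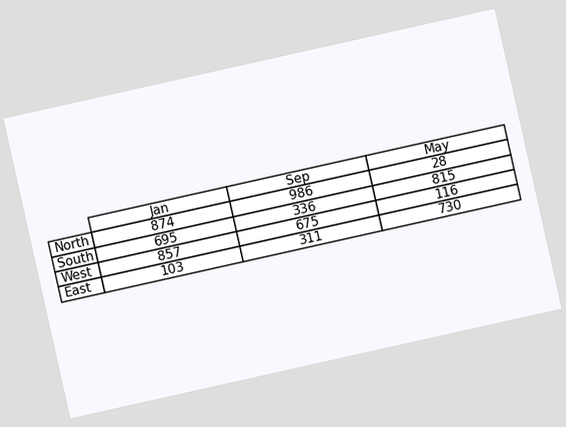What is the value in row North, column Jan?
The chart is tilted about 13° counter-clockwise. The (North, Jan) cell reads 874.

874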